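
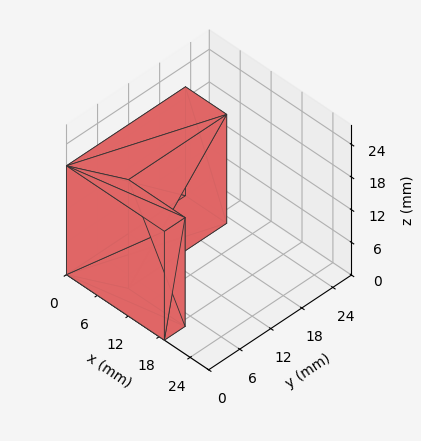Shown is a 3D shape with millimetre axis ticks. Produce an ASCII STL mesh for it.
Reading the render: the shape is an L-shaped prism: outer 19 × 23 mm, arm thicknesses ≈ 4 mm (horizontal) and 8 mm (vertical), extruded 20 mm in z (dimensions read to the nearest mm from the axis ticks). For the STL, each face is triangulated and given an outward normal.

solid part
  facet normal 0.0000 0.0000 -1.0000
    outer loop
      vertex 19.0 4.0 0.0
      vertex 19.0 0.0 0.0
      vertex 0.0 0.0 0.0
    endloop
  endfacet
  facet normal 0.0000 0.0000 -1.0000
    outer loop
      vertex 8.0 4.0 0.0
      vertex 19.0 4.0 0.0
      vertex 0.0 0.0 0.0
    endloop
  endfacet
  facet normal 0.0000 0.0000 -1.0000
    outer loop
      vertex 8.0 23.0 0.0
      vertex 8.0 4.0 0.0
      vertex 0.0 0.0 0.0
    endloop
  endfacet
  facet normal 0.0000 0.0000 -1.0000
    outer loop
      vertex 0.0 23.0 0.0
      vertex 8.0 23.0 0.0
      vertex 0.0 0.0 0.0
    endloop
  endfacet
  facet normal 0.0000 0.0000 1.0000
    outer loop
      vertex 0.0 0.0 20.0
      vertex 19.0 0.0 20.0
      vertex 19.0 4.0 20.0
    endloop
  endfacet
  facet normal 0.0000 0.0000 1.0000
    outer loop
      vertex 0.0 0.0 20.0
      vertex 19.0 4.0 20.0
      vertex 8.0 4.0 20.0
    endloop
  endfacet
  facet normal 0.0000 0.0000 1.0000
    outer loop
      vertex 0.0 0.0 20.0
      vertex 8.0 4.0 20.0
      vertex 8.0 23.0 20.0
    endloop
  endfacet
  facet normal 0.0000 0.0000 1.0000
    outer loop
      vertex 0.0 0.0 20.0
      vertex 8.0 23.0 20.0
      vertex 0.0 23.0 20.0
    endloop
  endfacet
  facet normal 0.0000 -1.0000 0.0000
    outer loop
      vertex 0.0 0.0 0.0
      vertex 19.0 0.0 0.0
      vertex 19.0 0.0 20.0
    endloop
  endfacet
  facet normal 0.0000 -1.0000 0.0000
    outer loop
      vertex 0.0 0.0 0.0
      vertex 19.0 0.0 20.0
      vertex 0.0 0.0 20.0
    endloop
  endfacet
  facet normal 1.0000 0.0000 0.0000
    outer loop
      vertex 19.0 0.0 0.0
      vertex 19.0 4.0 0.0
      vertex 19.0 4.0 20.0
    endloop
  endfacet
  facet normal 1.0000 0.0000 0.0000
    outer loop
      vertex 19.0 0.0 0.0
      vertex 19.0 4.0 20.0
      vertex 19.0 0.0 20.0
    endloop
  endfacet
  facet normal 0.0000 1.0000 0.0000
    outer loop
      vertex 19.0 4.0 0.0
      vertex 8.0 4.0 0.0
      vertex 8.0 4.0 20.0
    endloop
  endfacet
  facet normal 0.0000 1.0000 0.0000
    outer loop
      vertex 19.0 4.0 0.0
      vertex 8.0 4.0 20.0
      vertex 19.0 4.0 20.0
    endloop
  endfacet
  facet normal 1.0000 0.0000 0.0000
    outer loop
      vertex 8.0 4.0 0.0
      vertex 8.0 23.0 0.0
      vertex 8.0 23.0 20.0
    endloop
  endfacet
  facet normal 1.0000 0.0000 0.0000
    outer loop
      vertex 8.0 4.0 0.0
      vertex 8.0 23.0 20.0
      vertex 8.0 4.0 20.0
    endloop
  endfacet
  facet normal 0.0000 1.0000 0.0000
    outer loop
      vertex 8.0 23.0 0.0
      vertex 0.0 23.0 0.0
      vertex 0.0 23.0 20.0
    endloop
  endfacet
  facet normal 0.0000 1.0000 0.0000
    outer loop
      vertex 8.0 23.0 0.0
      vertex 0.0 23.0 20.0
      vertex 8.0 23.0 20.0
    endloop
  endfacet
  facet normal -1.0000 0.0000 0.0000
    outer loop
      vertex 0.0 23.0 0.0
      vertex 0.0 0.0 0.0
      vertex 0.0 0.0 20.0
    endloop
  endfacet
  facet normal -1.0000 0.0000 0.0000
    outer loop
      vertex 0.0 23.0 0.0
      vertex 0.0 0.0 20.0
      vertex 0.0 23.0 20.0
    endloop
  endfacet
endsolid part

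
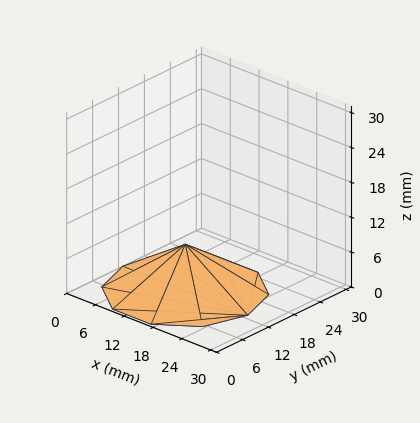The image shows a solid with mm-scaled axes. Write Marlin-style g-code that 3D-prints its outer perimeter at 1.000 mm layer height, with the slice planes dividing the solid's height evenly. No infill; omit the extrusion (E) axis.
Reading the render: the shape is a regular 10-sided pyramid, base circumscribed radius ≈ 13 mm, apex at z ≈ 8 mm (dimensions read to the nearest mm from the axis ticks). For the g-code, the solid's height is divided into equal slices at the stated Δz and each level perimeter traced with G1 moves after a G0 lift.

; perimeter-only toolpath
G21 ; units = mm
G90 ; absolute positioning
G28 ; home
; layer 1
G0 Z1.000
G0 X24.375 Y13.000
G1 X22.202 Y19.686
G1 X16.515 Y23.819
G1 X9.485 Y23.819
G1 X3.798 Y19.686
G1 X1.625 Y13.000
G1 X3.798 Y6.314
G1 X9.485 Y2.181
G1 X16.515 Y2.181
G1 X22.202 Y6.314
G1 X24.375 Y13.000
; layer 2
G0 Z2.000
G0 X22.750 Y13.000
G1 X20.888 Y18.731
G1 X16.013 Y22.273
G1 X9.987 Y22.273
G1 X5.112 Y18.731
G1 X3.250 Y13.000
G1 X5.112 Y7.269
G1 X9.987 Y3.727
G1 X16.013 Y3.727
G1 X20.888 Y7.269
G1 X22.750 Y13.000
; layer 3
G0 Z3.000
G0 X21.125 Y13.000
G1 X19.573 Y17.776
G1 X15.511 Y20.727
G1 X10.489 Y20.727
G1 X6.427 Y17.776
G1 X4.875 Y13.000
G1 X6.427 Y8.224
G1 X10.489 Y5.272
G1 X15.511 Y5.272
G1 X19.573 Y8.224
G1 X21.125 Y13.000
; layer 4
G0 Z4.000
G0 X19.500 Y13.000
G1 X18.258 Y16.820
G1 X15.008 Y19.182
G1 X10.992 Y19.182
G1 X7.742 Y16.820
G1 X6.500 Y13.000
G1 X7.742 Y9.180
G1 X10.992 Y6.818
G1 X15.008 Y6.818
G1 X18.258 Y9.180
G1 X19.500 Y13.000
; layer 5
G0 Z5.000
G0 X17.875 Y13.000
G1 X16.944 Y15.865
G1 X14.506 Y17.636
G1 X11.494 Y17.636
G1 X9.056 Y15.865
G1 X8.125 Y13.000
G1 X9.056 Y10.135
G1 X11.494 Y8.364
G1 X14.506 Y8.364
G1 X16.944 Y10.135
G1 X17.875 Y13.000
; layer 6
G0 Z6.000
G0 X16.250 Y13.000
G1 X15.629 Y14.910
G1 X14.004 Y16.091
G1 X11.996 Y16.091
G1 X10.371 Y14.910
G1 X9.750 Y13.000
G1 X10.371 Y11.090
G1 X11.996 Y9.909
G1 X14.004 Y9.909
G1 X15.629 Y11.090
G1 X16.250 Y13.000
; layer 7
G0 Z7.000
G0 X14.625 Y13.000
G1 X14.315 Y13.955
G1 X13.502 Y14.546
G1 X12.498 Y14.546
G1 X11.685 Y13.955
G1 X11.375 Y13.000
G1 X11.685 Y12.045
G1 X12.498 Y11.454
G1 X13.502 Y11.454
G1 X14.315 Y12.045
G1 X14.625 Y13.000
M2 ; end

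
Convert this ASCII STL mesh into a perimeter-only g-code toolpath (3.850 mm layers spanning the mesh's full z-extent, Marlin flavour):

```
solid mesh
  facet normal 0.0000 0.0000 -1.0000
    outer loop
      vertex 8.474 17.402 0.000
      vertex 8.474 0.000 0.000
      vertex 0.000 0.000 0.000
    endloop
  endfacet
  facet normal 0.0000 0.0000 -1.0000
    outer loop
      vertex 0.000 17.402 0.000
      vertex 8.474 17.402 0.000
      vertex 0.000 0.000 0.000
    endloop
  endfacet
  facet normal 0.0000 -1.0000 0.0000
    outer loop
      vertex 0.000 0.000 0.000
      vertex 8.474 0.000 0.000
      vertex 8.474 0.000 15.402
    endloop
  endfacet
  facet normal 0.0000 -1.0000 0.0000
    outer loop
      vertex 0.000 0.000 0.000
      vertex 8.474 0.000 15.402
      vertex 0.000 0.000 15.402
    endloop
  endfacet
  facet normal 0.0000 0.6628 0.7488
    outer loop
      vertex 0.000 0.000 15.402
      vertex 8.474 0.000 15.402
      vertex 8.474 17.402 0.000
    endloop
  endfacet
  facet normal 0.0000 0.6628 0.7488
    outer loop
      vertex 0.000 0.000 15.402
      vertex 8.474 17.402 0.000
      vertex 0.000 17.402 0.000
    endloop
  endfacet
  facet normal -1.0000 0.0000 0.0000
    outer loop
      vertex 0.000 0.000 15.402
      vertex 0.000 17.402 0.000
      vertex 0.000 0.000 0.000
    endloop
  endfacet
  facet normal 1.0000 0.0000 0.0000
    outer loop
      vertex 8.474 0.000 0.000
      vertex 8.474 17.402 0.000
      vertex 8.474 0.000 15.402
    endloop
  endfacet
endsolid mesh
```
; perimeter-only toolpath
G21 ; units = mm
G90 ; absolute positioning
G28 ; home
; layer 1
G0 Z3.850
G0 X0.000 Y0.000
G1 X8.474 Y0.000
G1 X8.474 Y13.052
G1 X0.000 Y13.052
G1 X0.000 Y0.000
; layer 2
G0 Z7.701
G0 X0.000 Y0.000
G1 X8.474 Y0.000
G1 X8.474 Y8.701
G1 X0.000 Y8.701
G1 X0.000 Y0.000
; layer 3
G0 Z11.551
G0 X0.000 Y0.000
G1 X8.474 Y0.000
G1 X8.474 Y4.351
G1 X0.000 Y4.351
G1 X0.000 Y0.000
M2 ; end

The solid is a wedge (ramp): 8.47 × 17.4 mm base, rising to 15.4 mm along the y=0 edge and sloping linearly to z=0 at y=17.4. Slicing at Δz = 3.850 mm — 4 equal slices spanning the solid's height, so layer i sits at z = i·h/4 — gives 3 non-empty perimeters. Each is a 4-segment closed polygon; G0 lifts to the layer z and rapids to the start vertex, then G1 traces the edges. The cross-section shrinks linearly with z (the slice at the apex is degenerate and omitted).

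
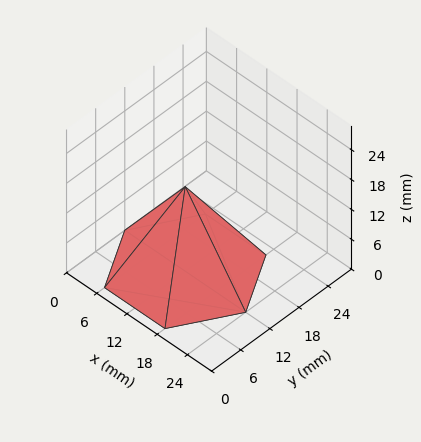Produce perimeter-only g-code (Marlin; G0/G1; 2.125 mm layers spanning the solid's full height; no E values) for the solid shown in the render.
Reading the render: the shape is a regular 6-sided pyramid, base circumscribed radius ≈ 12 mm, apex at z ≈ 17 mm (dimensions read to the nearest mm from the axis ticks). For the g-code, the solid's height is divided into equal slices at the stated Δz and each level perimeter traced with G1 moves after a G0 lift.

; perimeter-only toolpath
G21 ; units = mm
G90 ; absolute positioning
G28 ; home
; layer 1
G0 Z2.125
G0 X22.500 Y12.000
G1 X17.250 Y21.093
G1 X6.750 Y21.093
G1 X1.500 Y12.000
G1 X6.750 Y2.907
G1 X17.250 Y2.907
G1 X22.500 Y12.000
; layer 2
G0 Z4.250
G0 X21.000 Y12.000
G1 X16.500 Y19.794
G1 X7.500 Y19.794
G1 X3.000 Y12.000
G1 X7.500 Y4.206
G1 X16.500 Y4.206
G1 X21.000 Y12.000
; layer 3
G0 Z6.375
G0 X19.500 Y12.000
G1 X15.750 Y18.495
G1 X8.250 Y18.495
G1 X4.500 Y12.000
G1 X8.250 Y5.505
G1 X15.750 Y5.505
G1 X19.500 Y12.000
; layer 4
G0 Z8.500
G0 X18.000 Y12.000
G1 X15.000 Y17.196
G1 X9.000 Y17.196
G1 X6.000 Y12.000
G1 X9.000 Y6.804
G1 X15.000 Y6.804
G1 X18.000 Y12.000
; layer 5
G0 Z10.625
G0 X16.500 Y12.000
G1 X14.250 Y15.897
G1 X9.750 Y15.897
G1 X7.500 Y12.000
G1 X9.750 Y8.103
G1 X14.250 Y8.103
G1 X16.500 Y12.000
; layer 6
G0 Z12.750
G0 X15.000 Y12.000
G1 X13.500 Y14.598
G1 X10.500 Y14.598
G1 X9.000 Y12.000
G1 X10.500 Y9.402
G1 X13.500 Y9.402
G1 X15.000 Y12.000
; layer 7
G0 Z14.875
G0 X13.500 Y12.000
G1 X12.750 Y13.299
G1 X11.250 Y13.299
G1 X10.500 Y12.000
G1 X11.250 Y10.701
G1 X12.750 Y10.701
G1 X13.500 Y12.000
M2 ; end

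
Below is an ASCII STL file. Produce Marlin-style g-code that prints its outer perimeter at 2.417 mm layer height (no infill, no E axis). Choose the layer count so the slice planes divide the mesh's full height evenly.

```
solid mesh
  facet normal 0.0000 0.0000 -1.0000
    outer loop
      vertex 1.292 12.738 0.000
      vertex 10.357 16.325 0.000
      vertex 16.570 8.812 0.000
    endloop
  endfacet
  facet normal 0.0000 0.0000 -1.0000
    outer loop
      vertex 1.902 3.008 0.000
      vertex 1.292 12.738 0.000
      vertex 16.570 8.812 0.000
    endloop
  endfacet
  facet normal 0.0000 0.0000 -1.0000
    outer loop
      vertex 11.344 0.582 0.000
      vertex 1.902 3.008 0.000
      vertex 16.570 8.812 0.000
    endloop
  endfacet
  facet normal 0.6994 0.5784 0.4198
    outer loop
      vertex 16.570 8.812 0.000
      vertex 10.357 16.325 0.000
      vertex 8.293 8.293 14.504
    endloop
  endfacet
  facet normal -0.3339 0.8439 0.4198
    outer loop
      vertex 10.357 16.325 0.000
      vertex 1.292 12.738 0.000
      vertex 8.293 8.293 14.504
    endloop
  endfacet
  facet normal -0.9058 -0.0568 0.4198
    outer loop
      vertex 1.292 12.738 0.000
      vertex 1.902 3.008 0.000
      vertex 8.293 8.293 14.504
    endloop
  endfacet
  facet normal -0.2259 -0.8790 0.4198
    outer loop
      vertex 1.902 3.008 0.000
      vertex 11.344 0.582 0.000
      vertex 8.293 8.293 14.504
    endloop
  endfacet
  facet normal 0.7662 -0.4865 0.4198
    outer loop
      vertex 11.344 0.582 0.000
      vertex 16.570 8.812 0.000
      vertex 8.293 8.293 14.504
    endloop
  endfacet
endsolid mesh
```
; perimeter-only toolpath
G21 ; units = mm
G90 ; absolute positioning
G28 ; home
; layer 1
G0 Z2.417
G0 X15.191 Y8.725
G1 X10.013 Y14.986
G1 X2.459 Y11.997
G1 X2.967 Y3.889
G1 X10.835 Y1.867
G1 X15.191 Y8.725
; layer 2
G0 Z4.835
G0 X13.811 Y8.639
G1 X9.669 Y13.648
G1 X3.626 Y11.256
G1 X4.032 Y4.770
G1 X10.327 Y3.152
G1 X13.811 Y8.639
; layer 3
G0 Z7.252
G0 X12.431 Y8.552
G1 X9.325 Y12.309
G1 X4.792 Y10.515
G1 X5.097 Y5.650
G1 X9.819 Y4.438
G1 X12.431 Y8.552
; layer 4
G0 Z9.669
G0 X11.052 Y8.466
G1 X8.981 Y10.970
G1 X5.959 Y9.775
G1 X6.163 Y6.531
G1 X9.310 Y5.723
G1 X11.052 Y8.466
; layer 5
G0 Z12.087
G0 X9.672 Y8.379
G1 X8.637 Y9.632
G1 X7.126 Y9.034
G1 X7.228 Y7.412
G1 X8.801 Y7.008
G1 X9.672 Y8.379
M2 ; end

The solid is a regular 5-sided pyramid, base circumscribed radius ≈ 8.29 mm, apex at z ≈ 14.5 mm. Slicing at Δz = 2.417 mm — 6 equal slices spanning the solid's height, so layer i sits at z = i·h/6 — gives 5 non-empty perimeters. Each is a 5-segment closed polygon; G0 lifts to the layer z and rapids to the start vertex, then G1 traces the edges. The cross-section shrinks linearly with z (the slice at the apex is degenerate and omitted).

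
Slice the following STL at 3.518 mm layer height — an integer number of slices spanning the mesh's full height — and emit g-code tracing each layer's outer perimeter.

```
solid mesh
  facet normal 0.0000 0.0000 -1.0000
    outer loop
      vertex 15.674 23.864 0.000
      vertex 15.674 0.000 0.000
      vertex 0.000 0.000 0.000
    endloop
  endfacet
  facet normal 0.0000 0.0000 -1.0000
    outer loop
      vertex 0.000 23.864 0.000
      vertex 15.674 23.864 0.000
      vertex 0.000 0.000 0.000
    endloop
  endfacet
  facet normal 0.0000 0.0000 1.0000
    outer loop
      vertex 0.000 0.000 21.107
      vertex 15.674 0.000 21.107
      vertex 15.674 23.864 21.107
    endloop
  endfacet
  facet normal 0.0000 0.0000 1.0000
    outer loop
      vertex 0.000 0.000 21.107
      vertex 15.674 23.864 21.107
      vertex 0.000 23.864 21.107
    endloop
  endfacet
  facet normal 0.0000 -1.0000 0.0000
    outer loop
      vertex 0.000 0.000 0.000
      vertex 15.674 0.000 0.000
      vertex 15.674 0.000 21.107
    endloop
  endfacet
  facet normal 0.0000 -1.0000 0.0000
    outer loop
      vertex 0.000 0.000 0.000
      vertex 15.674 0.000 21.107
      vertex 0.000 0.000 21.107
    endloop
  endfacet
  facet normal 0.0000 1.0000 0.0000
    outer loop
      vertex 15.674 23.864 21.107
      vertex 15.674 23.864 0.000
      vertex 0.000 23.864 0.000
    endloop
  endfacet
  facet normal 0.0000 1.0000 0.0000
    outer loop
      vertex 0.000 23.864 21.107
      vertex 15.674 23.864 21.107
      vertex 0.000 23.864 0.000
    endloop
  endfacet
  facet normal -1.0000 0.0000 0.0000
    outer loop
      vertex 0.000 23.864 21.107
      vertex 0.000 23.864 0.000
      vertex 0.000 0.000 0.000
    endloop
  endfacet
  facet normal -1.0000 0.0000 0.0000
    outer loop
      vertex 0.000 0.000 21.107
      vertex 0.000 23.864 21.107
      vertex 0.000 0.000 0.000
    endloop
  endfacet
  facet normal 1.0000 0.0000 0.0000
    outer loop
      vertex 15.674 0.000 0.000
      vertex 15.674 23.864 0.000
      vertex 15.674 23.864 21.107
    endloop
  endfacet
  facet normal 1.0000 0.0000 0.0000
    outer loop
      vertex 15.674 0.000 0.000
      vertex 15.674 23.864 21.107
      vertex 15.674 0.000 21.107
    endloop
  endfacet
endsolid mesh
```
; perimeter-only toolpath
G21 ; units = mm
G90 ; absolute positioning
G28 ; home
; layer 1
G0 Z3.518
G0 X0.000 Y0.000
G1 X15.674 Y0.000
G1 X15.674 Y23.864
G1 X0.000 Y23.864
G1 X0.000 Y0.000
; layer 2
G0 Z7.036
G0 X0.000 Y0.000
G1 X15.674 Y0.000
G1 X15.674 Y23.864
G1 X0.000 Y23.864
G1 X0.000 Y0.000
; layer 3
G0 Z10.553
G0 X0.000 Y0.000
G1 X15.674 Y0.000
G1 X15.674 Y23.864
G1 X0.000 Y23.864
G1 X0.000 Y0.000
; layer 4
G0 Z14.071
G0 X0.000 Y0.000
G1 X15.674 Y0.000
G1 X15.674 Y23.864
G1 X0.000 Y23.864
G1 X0.000 Y0.000
; layer 5
G0 Z17.589
G0 X0.000 Y0.000
G1 X15.674 Y0.000
G1 X15.674 Y23.864
G1 X0.000 Y23.864
G1 X0.000 Y0.000
; layer 6
G0 Z21.107
G0 X0.000 Y0.000
G1 X15.674 Y0.000
G1 X15.674 Y23.864
G1 X0.000 Y23.864
G1 X0.000 Y0.000
M2 ; end

The solid is a rectangular box, roughly 15.7 × 23.9 mm footprint and 21.1 mm tall. Slicing at Δz = 3.518 mm — 6 equal slices spanning the solid's height, so layer i sits at z = i·h/6 — gives 6 non-empty perimeters. Each is a 4-segment closed polygon; G0 lifts to the layer z and rapids to the start vertex, then G1 traces the edges.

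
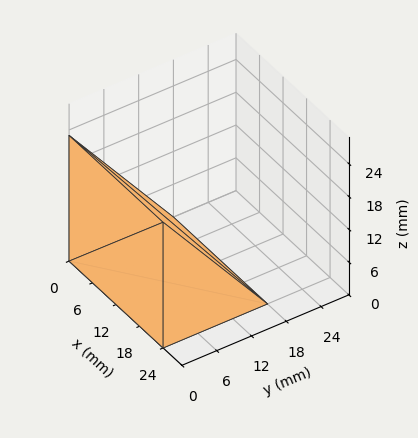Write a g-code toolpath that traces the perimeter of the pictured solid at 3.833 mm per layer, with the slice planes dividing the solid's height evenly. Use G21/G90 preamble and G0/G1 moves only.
Reading the render: the shape is a wedge (ramp): 24 × 18 mm base, rising to 23 mm along the y=0 edge and sloping linearly to z=0 at y=18 (dimensions read to the nearest mm from the axis ticks). For the g-code, the solid's height is divided into equal slices at the stated Δz and each level perimeter traced with G1 moves after a G0 lift.

; perimeter-only toolpath
G21 ; units = mm
G90 ; absolute positioning
G28 ; home
; layer 1
G0 Z3.833
G0 X0.000 Y0.000
G1 X24.000 Y0.000
G1 X24.000 Y15.000
G1 X0.000 Y15.000
G1 X0.000 Y0.000
; layer 2
G0 Z7.667
G0 X0.000 Y0.000
G1 X24.000 Y0.000
G1 X24.000 Y12.000
G1 X0.000 Y12.000
G1 X0.000 Y0.000
; layer 3
G0 Z11.500
G0 X0.000 Y0.000
G1 X24.000 Y0.000
G1 X24.000 Y9.000
G1 X0.000 Y9.000
G1 X0.000 Y0.000
; layer 4
G0 Z15.333
G0 X0.000 Y0.000
G1 X24.000 Y0.000
G1 X24.000 Y6.000
G1 X0.000 Y6.000
G1 X0.000 Y0.000
; layer 5
G0 Z19.167
G0 X0.000 Y0.000
G1 X24.000 Y0.000
G1 X24.000 Y3.000
G1 X0.000 Y3.000
G1 X0.000 Y0.000
M2 ; end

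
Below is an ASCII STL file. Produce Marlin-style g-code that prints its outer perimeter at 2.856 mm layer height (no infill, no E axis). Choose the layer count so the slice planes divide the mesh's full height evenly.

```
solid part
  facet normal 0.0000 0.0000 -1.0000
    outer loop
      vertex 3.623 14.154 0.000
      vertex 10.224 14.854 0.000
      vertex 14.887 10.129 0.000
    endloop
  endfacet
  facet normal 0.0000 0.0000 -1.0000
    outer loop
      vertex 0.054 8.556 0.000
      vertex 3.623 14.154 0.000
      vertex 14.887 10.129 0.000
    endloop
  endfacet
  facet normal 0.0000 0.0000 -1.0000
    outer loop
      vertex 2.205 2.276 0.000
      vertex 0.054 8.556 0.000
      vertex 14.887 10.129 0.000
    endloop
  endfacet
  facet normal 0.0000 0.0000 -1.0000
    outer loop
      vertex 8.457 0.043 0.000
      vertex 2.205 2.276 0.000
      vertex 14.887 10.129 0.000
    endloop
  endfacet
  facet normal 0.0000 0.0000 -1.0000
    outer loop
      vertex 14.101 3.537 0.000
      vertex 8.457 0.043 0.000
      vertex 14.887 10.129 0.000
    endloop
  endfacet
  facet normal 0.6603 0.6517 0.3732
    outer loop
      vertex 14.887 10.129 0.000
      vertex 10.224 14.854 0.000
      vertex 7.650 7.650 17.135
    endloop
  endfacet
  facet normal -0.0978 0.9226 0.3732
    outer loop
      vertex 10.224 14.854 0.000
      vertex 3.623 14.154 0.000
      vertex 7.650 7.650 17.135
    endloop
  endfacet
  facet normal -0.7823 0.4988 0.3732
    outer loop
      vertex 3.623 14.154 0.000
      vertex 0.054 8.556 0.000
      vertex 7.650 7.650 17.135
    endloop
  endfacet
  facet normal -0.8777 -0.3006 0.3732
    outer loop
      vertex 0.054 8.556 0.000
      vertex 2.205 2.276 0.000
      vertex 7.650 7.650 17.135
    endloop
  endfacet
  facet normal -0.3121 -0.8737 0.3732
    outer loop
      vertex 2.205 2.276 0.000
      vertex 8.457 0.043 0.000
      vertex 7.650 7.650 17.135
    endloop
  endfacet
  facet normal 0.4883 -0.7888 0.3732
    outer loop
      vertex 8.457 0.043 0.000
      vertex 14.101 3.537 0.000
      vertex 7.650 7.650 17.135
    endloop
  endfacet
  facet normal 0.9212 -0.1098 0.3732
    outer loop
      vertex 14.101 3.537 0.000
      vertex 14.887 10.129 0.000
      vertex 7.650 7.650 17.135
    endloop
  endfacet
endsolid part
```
; perimeter-only toolpath
G21 ; units = mm
G90 ; absolute positioning
G28 ; home
; layer 1
G0 Z2.856
G0 X13.681 Y9.716
G1 X9.795 Y13.653
G1 X4.294 Y13.070
G1 X1.320 Y8.405
G1 X3.112 Y3.172
G1 X8.323 Y1.311
G1 X13.026 Y4.223
G1 X13.681 Y9.716
; layer 2
G0 Z5.712
G0 X12.475 Y9.303
G1 X9.366 Y12.453
G1 X4.965 Y11.986
G1 X2.586 Y8.254
G1 X4.020 Y4.067
G1 X8.188 Y2.579
G1 X11.951 Y4.908
G1 X12.475 Y9.303
; layer 3
G0 Z8.568
G0 X11.268 Y8.889
G1 X8.937 Y11.252
G1 X5.636 Y10.902
G1 X3.852 Y8.103
G1 X4.928 Y4.963
G1 X8.053 Y3.847
G1 X10.876 Y5.594
G1 X11.268 Y8.889
; layer 4
G0 Z11.423
G0 X10.062 Y8.476
G1 X8.508 Y10.051
G1 X6.308 Y9.818
G1 X5.118 Y7.952
G1 X5.835 Y5.859
G1 X7.919 Y5.114
G1 X9.800 Y6.279
G1 X10.062 Y8.476
; layer 5
G0 Z14.279
G0 X8.856 Y8.063
G1 X8.079 Y8.851
G1 X6.979 Y8.734
G1 X6.384 Y7.801
G1 X6.742 Y6.754
G1 X7.785 Y6.382
G1 X8.725 Y6.965
G1 X8.856 Y8.063
M2 ; end

The solid is a regular 7-sided pyramid, base circumscribed radius ≈ 7.65 mm, apex at z ≈ 17.1 mm. Slicing at Δz = 2.856 mm — 6 equal slices spanning the solid's height, so layer i sits at z = i·h/6 — gives 5 non-empty perimeters. Each is a 7-segment closed polygon; G0 lifts to the layer z and rapids to the start vertex, then G1 traces the edges. The cross-section shrinks linearly with z (the slice at the apex is degenerate and omitted).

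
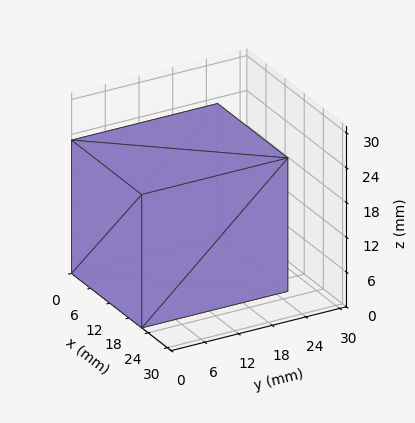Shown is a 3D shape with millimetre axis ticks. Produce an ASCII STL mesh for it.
Reading the render: the shape is a rectangular box, roughly 22 × 26 mm footprint and 23 mm tall (dimensions read to the nearest mm from the axis ticks). For the STL, each face is triangulated and given an outward normal.

solid part
  facet normal 0.0000 0.0000 -1.0000
    outer loop
      vertex 22.00 26.00 0.00
      vertex 22.00 0.00 0.00
      vertex 0.00 0.00 0.00
    endloop
  endfacet
  facet normal 0.0000 0.0000 -1.0000
    outer loop
      vertex 0.00 26.00 0.00
      vertex 22.00 26.00 0.00
      vertex 0.00 0.00 0.00
    endloop
  endfacet
  facet normal 0.0000 0.0000 1.0000
    outer loop
      vertex 0.00 0.00 23.00
      vertex 22.00 0.00 23.00
      vertex 22.00 26.00 23.00
    endloop
  endfacet
  facet normal 0.0000 0.0000 1.0000
    outer loop
      vertex 0.00 0.00 23.00
      vertex 22.00 26.00 23.00
      vertex 0.00 26.00 23.00
    endloop
  endfacet
  facet normal 0.0000 -1.0000 0.0000
    outer loop
      vertex 0.00 0.00 0.00
      vertex 22.00 0.00 0.00
      vertex 22.00 0.00 23.00
    endloop
  endfacet
  facet normal 0.0000 -1.0000 0.0000
    outer loop
      vertex 0.00 0.00 0.00
      vertex 22.00 0.00 23.00
      vertex 0.00 0.00 23.00
    endloop
  endfacet
  facet normal 0.0000 1.0000 0.0000
    outer loop
      vertex 22.00 26.00 23.00
      vertex 22.00 26.00 0.00
      vertex 0.00 26.00 0.00
    endloop
  endfacet
  facet normal 0.0000 1.0000 0.0000
    outer loop
      vertex 0.00 26.00 23.00
      vertex 22.00 26.00 23.00
      vertex 0.00 26.00 0.00
    endloop
  endfacet
  facet normal -1.0000 0.0000 0.0000
    outer loop
      vertex 0.00 26.00 23.00
      vertex 0.00 26.00 0.00
      vertex 0.00 0.00 0.00
    endloop
  endfacet
  facet normal -1.0000 0.0000 0.0000
    outer loop
      vertex 0.00 0.00 23.00
      vertex 0.00 26.00 23.00
      vertex 0.00 0.00 0.00
    endloop
  endfacet
  facet normal 1.0000 0.0000 0.0000
    outer loop
      vertex 22.00 0.00 0.00
      vertex 22.00 26.00 0.00
      vertex 22.00 26.00 23.00
    endloop
  endfacet
  facet normal 1.0000 0.0000 0.0000
    outer loop
      vertex 22.00 0.00 0.00
      vertex 22.00 26.00 23.00
      vertex 22.00 0.00 23.00
    endloop
  endfacet
endsolid part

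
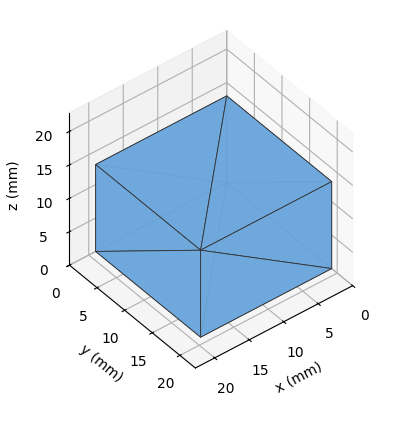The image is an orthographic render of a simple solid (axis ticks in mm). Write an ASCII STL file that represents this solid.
Reading the render: the shape is a rectangular box, roughly 19 × 19 mm footprint and 13 mm tall (dimensions read to the nearest mm from the axis ticks). For the STL, each face is triangulated and given an outward normal.

solid part
  facet normal 0.0000 0.0000 -1.0000
    outer loop
      vertex 19.00 19.00 0.00
      vertex 19.00 0.00 0.00
      vertex 0.00 0.00 0.00
    endloop
  endfacet
  facet normal 0.0000 0.0000 -1.0000
    outer loop
      vertex 0.00 19.00 0.00
      vertex 19.00 19.00 0.00
      vertex 0.00 0.00 0.00
    endloop
  endfacet
  facet normal 0.0000 0.0000 1.0000
    outer loop
      vertex 0.00 0.00 13.00
      vertex 19.00 0.00 13.00
      vertex 19.00 19.00 13.00
    endloop
  endfacet
  facet normal 0.0000 0.0000 1.0000
    outer loop
      vertex 0.00 0.00 13.00
      vertex 19.00 19.00 13.00
      vertex 0.00 19.00 13.00
    endloop
  endfacet
  facet normal 0.0000 -1.0000 0.0000
    outer loop
      vertex 0.00 0.00 0.00
      vertex 19.00 0.00 0.00
      vertex 19.00 0.00 13.00
    endloop
  endfacet
  facet normal 0.0000 -1.0000 0.0000
    outer loop
      vertex 0.00 0.00 0.00
      vertex 19.00 0.00 13.00
      vertex 0.00 0.00 13.00
    endloop
  endfacet
  facet normal 0.0000 1.0000 0.0000
    outer loop
      vertex 19.00 19.00 13.00
      vertex 19.00 19.00 0.00
      vertex 0.00 19.00 0.00
    endloop
  endfacet
  facet normal 0.0000 1.0000 0.0000
    outer loop
      vertex 0.00 19.00 13.00
      vertex 19.00 19.00 13.00
      vertex 0.00 19.00 0.00
    endloop
  endfacet
  facet normal -1.0000 0.0000 0.0000
    outer loop
      vertex 0.00 19.00 13.00
      vertex 0.00 19.00 0.00
      vertex 0.00 0.00 0.00
    endloop
  endfacet
  facet normal -1.0000 0.0000 0.0000
    outer loop
      vertex 0.00 0.00 13.00
      vertex 0.00 19.00 13.00
      vertex 0.00 0.00 0.00
    endloop
  endfacet
  facet normal 1.0000 0.0000 0.0000
    outer loop
      vertex 19.00 0.00 0.00
      vertex 19.00 19.00 0.00
      vertex 19.00 19.00 13.00
    endloop
  endfacet
  facet normal 1.0000 0.0000 0.0000
    outer loop
      vertex 19.00 0.00 0.00
      vertex 19.00 19.00 13.00
      vertex 19.00 0.00 13.00
    endloop
  endfacet
endsolid part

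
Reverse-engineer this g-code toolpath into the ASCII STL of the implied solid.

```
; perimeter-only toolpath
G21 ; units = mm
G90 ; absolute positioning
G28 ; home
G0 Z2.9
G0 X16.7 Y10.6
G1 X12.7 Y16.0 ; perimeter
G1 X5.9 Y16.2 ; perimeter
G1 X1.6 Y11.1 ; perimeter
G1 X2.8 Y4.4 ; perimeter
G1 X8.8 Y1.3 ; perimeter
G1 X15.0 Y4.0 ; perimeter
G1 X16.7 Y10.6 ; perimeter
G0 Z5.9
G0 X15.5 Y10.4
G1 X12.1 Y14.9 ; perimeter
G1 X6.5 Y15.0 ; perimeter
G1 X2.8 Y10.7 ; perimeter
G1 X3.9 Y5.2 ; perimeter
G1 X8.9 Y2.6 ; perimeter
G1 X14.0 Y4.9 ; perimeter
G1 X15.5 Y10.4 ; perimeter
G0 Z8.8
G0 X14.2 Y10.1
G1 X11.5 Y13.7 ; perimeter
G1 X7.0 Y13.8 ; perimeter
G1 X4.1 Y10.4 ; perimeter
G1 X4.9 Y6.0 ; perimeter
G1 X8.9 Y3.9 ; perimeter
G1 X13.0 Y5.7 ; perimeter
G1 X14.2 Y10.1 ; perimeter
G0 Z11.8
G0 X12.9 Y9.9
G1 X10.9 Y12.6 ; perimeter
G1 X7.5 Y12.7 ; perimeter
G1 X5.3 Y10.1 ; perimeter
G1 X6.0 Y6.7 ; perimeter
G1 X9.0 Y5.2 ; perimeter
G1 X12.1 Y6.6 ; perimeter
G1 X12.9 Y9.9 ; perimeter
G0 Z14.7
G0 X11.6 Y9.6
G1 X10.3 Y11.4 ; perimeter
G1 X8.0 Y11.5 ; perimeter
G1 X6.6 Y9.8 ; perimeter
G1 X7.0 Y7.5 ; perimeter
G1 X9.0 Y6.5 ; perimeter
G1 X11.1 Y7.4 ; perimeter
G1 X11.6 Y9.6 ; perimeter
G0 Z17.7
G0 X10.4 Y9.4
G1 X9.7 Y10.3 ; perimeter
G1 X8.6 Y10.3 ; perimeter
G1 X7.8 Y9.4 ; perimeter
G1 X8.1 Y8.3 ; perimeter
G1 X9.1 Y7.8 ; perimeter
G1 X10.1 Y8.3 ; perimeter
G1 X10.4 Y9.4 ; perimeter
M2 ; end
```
solid part
  facet normal 0.0000 0.0000 -1.0000
    outer loop
      vertex 5.4 17.4 0.0
      vertex 13.3 17.2 0.0
      vertex 18.0 10.9 0.0
    endloop
  endfacet
  facet normal 0.0000 0.0000 -1.0000
    outer loop
      vertex 0.3 11.4 0.0
      vertex 5.4 17.4 0.0
      vertex 18.0 10.9 0.0
    endloop
  endfacet
  facet normal 0.0000 0.0000 -1.0000
    outer loop
      vertex 1.8 3.6 0.0
      vertex 0.3 11.4 0.0
      vertex 18.0 10.9 0.0
    endloop
  endfacet
  facet normal 0.0000 0.0000 -1.0000
    outer loop
      vertex 8.8 0.0 0.0
      vertex 1.8 3.6 0.0
      vertex 18.0 10.9 0.0
    endloop
  endfacet
  facet normal 0.0000 0.0000 -1.0000
    outer loop
      vertex 16.0 3.2 0.0
      vertex 8.8 0.0 0.0
      vertex 18.0 10.9 0.0
    endloop
  endfacet
  facet normal 0.7446 0.5555 0.3702
    outer loop
      vertex 18.0 10.9 0.0
      vertex 13.3 17.2 0.0
      vertex 9.1 9.1 20.6
    endloop
  endfacet
  facet normal 0.0235 0.9287 0.3700
    outer loop
      vertex 13.3 17.2 0.0
      vertex 5.4 17.4 0.0
      vertex 9.1 9.1 20.6
    endloop
  endfacet
  facet normal -0.7080 0.6018 0.3696
    outer loop
      vertex 5.4 17.4 0.0
      vertex 0.3 11.4 0.0
      vertex 9.1 9.1 20.6
    endloop
  endfacet
  facet normal -0.9123 -0.1754 0.3701
    outer loop
      vertex 0.3 11.4 0.0
      vertex 1.8 3.6 0.0
      vertex 9.1 9.1 20.6
    endloop
  endfacet
  facet normal -0.4247 -0.8258 0.3710
    outer loop
      vertex 1.8 3.6 0.0
      vertex 8.8 0.0 0.0
      vertex 9.1 9.1 20.6
    endloop
  endfacet
  facet normal 0.3774 -0.8491 0.3696
    outer loop
      vertex 8.8 0.0 0.0
      vertex 16.0 3.2 0.0
      vertex 9.1 9.1 20.6
    endloop
  endfacet
  facet normal 0.8998 -0.2337 0.3683
    outer loop
      vertex 16.0 3.2 0.0
      vertex 18.0 10.9 0.0
      vertex 9.1 9.1 20.6
    endloop
  endfacet
endsolid part

The G0 Z moves step by Δz≈2.9 mm. The G1 loops shrink linearly with z, so the solid tapers from its base footprint up to z≈20.6. Closing with a flat bottom cap and the tapered top and triangulating gives 12 facets — a regular 7-sided pyramid, base circumscribed radius ≈ 9.1 mm, apex at z ≈ 20.6 mm.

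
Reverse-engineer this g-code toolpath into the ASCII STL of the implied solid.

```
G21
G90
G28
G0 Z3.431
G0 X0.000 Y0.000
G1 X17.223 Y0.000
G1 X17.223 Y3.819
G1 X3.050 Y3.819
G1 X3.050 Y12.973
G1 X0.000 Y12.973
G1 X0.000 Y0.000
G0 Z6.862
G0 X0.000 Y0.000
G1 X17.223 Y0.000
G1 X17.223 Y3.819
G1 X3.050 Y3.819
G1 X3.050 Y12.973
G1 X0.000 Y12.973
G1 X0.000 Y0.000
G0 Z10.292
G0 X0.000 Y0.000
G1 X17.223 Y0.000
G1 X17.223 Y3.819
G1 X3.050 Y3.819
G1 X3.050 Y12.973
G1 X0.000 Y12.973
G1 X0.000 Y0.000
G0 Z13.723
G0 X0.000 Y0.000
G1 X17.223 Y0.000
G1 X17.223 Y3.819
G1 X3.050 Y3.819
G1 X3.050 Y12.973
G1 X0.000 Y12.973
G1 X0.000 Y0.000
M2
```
solid part
  facet normal 0.0000 0.0000 -1.0000
    outer loop
      vertex 17.223 3.819 0.000
      vertex 17.223 0.000 0.000
      vertex 0.000 0.000 0.000
    endloop
  endfacet
  facet normal 0.0000 0.0000 -1.0000
    outer loop
      vertex 3.050 3.819 0.000
      vertex 17.223 3.819 0.000
      vertex 0.000 0.000 0.000
    endloop
  endfacet
  facet normal 0.0000 0.0000 -1.0000
    outer loop
      vertex 3.050 12.973 0.000
      vertex 3.050 3.819 0.000
      vertex 0.000 0.000 0.000
    endloop
  endfacet
  facet normal 0.0000 0.0000 -1.0000
    outer loop
      vertex 0.000 12.973 0.000
      vertex 3.050 12.973 0.000
      vertex 0.000 0.000 0.000
    endloop
  endfacet
  facet normal 0.0000 0.0000 1.0000
    outer loop
      vertex 0.000 0.000 13.723
      vertex 17.223 0.000 13.723
      vertex 17.223 3.819 13.723
    endloop
  endfacet
  facet normal 0.0000 0.0000 1.0000
    outer loop
      vertex 0.000 0.000 13.723
      vertex 17.223 3.819 13.723
      vertex 3.050 3.819 13.723
    endloop
  endfacet
  facet normal 0.0000 0.0000 1.0000
    outer loop
      vertex 0.000 0.000 13.723
      vertex 3.050 3.819 13.723
      vertex 3.050 12.973 13.723
    endloop
  endfacet
  facet normal 0.0000 0.0000 1.0000
    outer loop
      vertex 0.000 0.000 13.723
      vertex 3.050 12.973 13.723
      vertex 0.000 12.973 13.723
    endloop
  endfacet
  facet normal 0.0000 -1.0000 0.0000
    outer loop
      vertex 0.000 0.000 0.000
      vertex 17.223 0.000 0.000
      vertex 17.223 0.000 13.723
    endloop
  endfacet
  facet normal 0.0000 -1.0000 0.0000
    outer loop
      vertex 0.000 0.000 0.000
      vertex 17.223 0.000 13.723
      vertex 0.000 0.000 13.723
    endloop
  endfacet
  facet normal 1.0000 0.0000 0.0000
    outer loop
      vertex 17.223 0.000 0.000
      vertex 17.223 3.819 0.000
      vertex 17.223 3.819 13.723
    endloop
  endfacet
  facet normal 1.0000 0.0000 0.0000
    outer loop
      vertex 17.223 0.000 0.000
      vertex 17.223 3.819 13.723
      vertex 17.223 0.000 13.723
    endloop
  endfacet
  facet normal 0.0000 1.0000 0.0000
    outer loop
      vertex 17.223 3.819 0.000
      vertex 3.050 3.819 0.000
      vertex 3.050 3.819 13.723
    endloop
  endfacet
  facet normal 0.0000 1.0000 0.0000
    outer loop
      vertex 17.223 3.819 0.000
      vertex 3.050 3.819 13.723
      vertex 17.223 3.819 13.723
    endloop
  endfacet
  facet normal 1.0000 0.0000 0.0000
    outer loop
      vertex 3.050 3.819 0.000
      vertex 3.050 12.973 0.000
      vertex 3.050 12.973 13.723
    endloop
  endfacet
  facet normal 1.0000 0.0000 0.0000
    outer loop
      vertex 3.050 3.819 0.000
      vertex 3.050 12.973 13.723
      vertex 3.050 3.819 13.723
    endloop
  endfacet
  facet normal 0.0000 1.0000 0.0000
    outer loop
      vertex 3.050 12.973 0.000
      vertex 0.000 12.973 0.000
      vertex 0.000 12.973 13.723
    endloop
  endfacet
  facet normal 0.0000 1.0000 0.0000
    outer loop
      vertex 3.050 12.973 0.000
      vertex 0.000 12.973 13.723
      vertex 3.050 12.973 13.723
    endloop
  endfacet
  facet normal -1.0000 0.0000 0.0000
    outer loop
      vertex 0.000 12.973 0.000
      vertex 0.000 0.000 0.000
      vertex 0.000 0.000 13.723
    endloop
  endfacet
  facet normal -1.0000 0.0000 0.0000
    outer loop
      vertex 0.000 12.973 0.000
      vertex 0.000 0.000 13.723
      vertex 0.000 12.973 13.723
    endloop
  endfacet
endsolid part

The G0 Z moves step by Δz≈3.431 mm. Every layer's G1 loop is the same polygon, so the solid is a straight extrusion of it from z=0 to z≈13.7. Closing with flat bottom and top caps and triangulating gives 20 facets — an L-shaped prism: outer 17.2 × 13 mm, arm thicknesses ≈ 3.82 mm (horizontal) and 3.05 mm (vertical), extruded 13.7 mm in z.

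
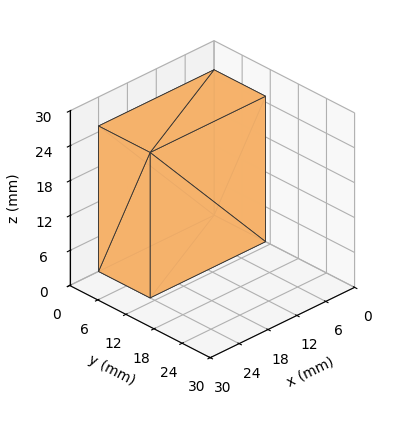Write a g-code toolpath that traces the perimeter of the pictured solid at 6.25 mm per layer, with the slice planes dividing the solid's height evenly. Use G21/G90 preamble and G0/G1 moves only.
Reading the render: the shape is a rectangular box, roughly 24 × 11 mm footprint and 25 mm tall (dimensions read to the nearest mm from the axis ticks). For the g-code, the solid's height is divided into equal slices at the stated Δz and each level perimeter traced with G1 moves after a G0 lift.

; perimeter-only toolpath
G21 ; units = mm
G90 ; absolute positioning
G28 ; home
; layer 1
G0 Z6.25
G0 X0.00 Y0.00
G1 X24.00 Y0.00
G1 X24.00 Y11.00
G1 X0.00 Y11.00
G1 X0.00 Y0.00
; layer 2
G0 Z12.50
G0 X0.00 Y0.00
G1 X24.00 Y0.00
G1 X24.00 Y11.00
G1 X0.00 Y11.00
G1 X0.00 Y0.00
; layer 3
G0 Z18.75
G0 X0.00 Y0.00
G1 X24.00 Y0.00
G1 X24.00 Y11.00
G1 X0.00 Y11.00
G1 X0.00 Y0.00
; layer 4
G0 Z25.00
G0 X0.00 Y0.00
G1 X24.00 Y0.00
G1 X24.00 Y11.00
G1 X0.00 Y11.00
G1 X0.00 Y0.00
M2 ; end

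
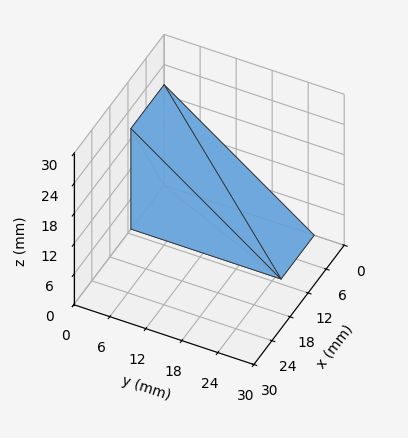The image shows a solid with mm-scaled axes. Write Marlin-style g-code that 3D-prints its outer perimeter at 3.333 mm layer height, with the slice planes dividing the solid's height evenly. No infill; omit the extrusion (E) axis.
Reading the render: the shape is a wedge (ramp): 11 × 25 mm base, rising to 20 mm along the y=0 edge and sloping linearly to z=0 at y=25 (dimensions read to the nearest mm from the axis ticks). For the g-code, the solid's height is divided into equal slices at the stated Δz and each level perimeter traced with G1 moves after a G0 lift.

; perimeter-only toolpath
G21 ; units = mm
G90 ; absolute positioning
G28 ; home
; layer 1
G0 Z3.333
G0 X0.000 Y0.000
G1 X11.000 Y0.000
G1 X11.000 Y20.833
G1 X0.000 Y20.833
G1 X0.000 Y0.000
; layer 2
G0 Z6.667
G0 X0.000 Y0.000
G1 X11.000 Y0.000
G1 X11.000 Y16.667
G1 X0.000 Y16.667
G1 X0.000 Y0.000
; layer 3
G0 Z10.000
G0 X0.000 Y0.000
G1 X11.000 Y0.000
G1 X11.000 Y12.500
G1 X0.000 Y12.500
G1 X0.000 Y0.000
; layer 4
G0 Z13.333
G0 X0.000 Y0.000
G1 X11.000 Y0.000
G1 X11.000 Y8.333
G1 X0.000 Y8.333
G1 X0.000 Y0.000
; layer 5
G0 Z16.667
G0 X0.000 Y0.000
G1 X11.000 Y0.000
G1 X11.000 Y4.167
G1 X0.000 Y4.167
G1 X0.000 Y0.000
M2 ; end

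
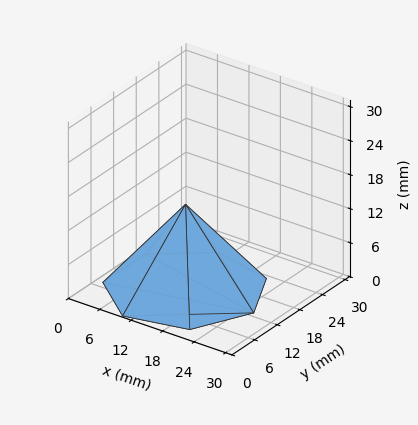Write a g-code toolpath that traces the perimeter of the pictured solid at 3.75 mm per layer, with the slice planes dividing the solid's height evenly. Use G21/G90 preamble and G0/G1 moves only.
Reading the render: the shape is a regular 7-sided pyramid, base circumscribed radius ≈ 13 mm, apex at z ≈ 15 mm (dimensions read to the nearest mm from the axis ticks). For the g-code, the solid's height is divided into equal slices at the stated Δz and each level perimeter traced with G1 moves after a G0 lift.

; perimeter-only toolpath
G21 ; units = mm
G90 ; absolute positioning
G28 ; home
; layer 1
G0 Z3.75
G0 X22.75 Y13.00
G1 X19.08 Y20.62
G1 X10.83 Y22.50
G1 X4.22 Y17.23
G1 X4.22 Y8.77
G1 X10.83 Y3.50
G1 X19.08 Y5.38
G1 X22.75 Y13.00
; layer 2
G0 Z7.50
G0 X19.50 Y13.00
G1 X17.05 Y18.08
G1 X11.55 Y19.34
G1 X7.14 Y15.82
G1 X7.14 Y10.18
G1 X11.55 Y6.67
G1 X17.05 Y7.92
G1 X19.50 Y13.00
; layer 3
G0 Z11.25
G0 X16.25 Y13.00
G1 X15.03 Y15.54
G1 X12.28 Y16.17
G1 X10.07 Y14.41
G1 X10.07 Y11.59
G1 X12.28 Y9.83
G1 X15.03 Y10.46
G1 X16.25 Y13.00
M2 ; end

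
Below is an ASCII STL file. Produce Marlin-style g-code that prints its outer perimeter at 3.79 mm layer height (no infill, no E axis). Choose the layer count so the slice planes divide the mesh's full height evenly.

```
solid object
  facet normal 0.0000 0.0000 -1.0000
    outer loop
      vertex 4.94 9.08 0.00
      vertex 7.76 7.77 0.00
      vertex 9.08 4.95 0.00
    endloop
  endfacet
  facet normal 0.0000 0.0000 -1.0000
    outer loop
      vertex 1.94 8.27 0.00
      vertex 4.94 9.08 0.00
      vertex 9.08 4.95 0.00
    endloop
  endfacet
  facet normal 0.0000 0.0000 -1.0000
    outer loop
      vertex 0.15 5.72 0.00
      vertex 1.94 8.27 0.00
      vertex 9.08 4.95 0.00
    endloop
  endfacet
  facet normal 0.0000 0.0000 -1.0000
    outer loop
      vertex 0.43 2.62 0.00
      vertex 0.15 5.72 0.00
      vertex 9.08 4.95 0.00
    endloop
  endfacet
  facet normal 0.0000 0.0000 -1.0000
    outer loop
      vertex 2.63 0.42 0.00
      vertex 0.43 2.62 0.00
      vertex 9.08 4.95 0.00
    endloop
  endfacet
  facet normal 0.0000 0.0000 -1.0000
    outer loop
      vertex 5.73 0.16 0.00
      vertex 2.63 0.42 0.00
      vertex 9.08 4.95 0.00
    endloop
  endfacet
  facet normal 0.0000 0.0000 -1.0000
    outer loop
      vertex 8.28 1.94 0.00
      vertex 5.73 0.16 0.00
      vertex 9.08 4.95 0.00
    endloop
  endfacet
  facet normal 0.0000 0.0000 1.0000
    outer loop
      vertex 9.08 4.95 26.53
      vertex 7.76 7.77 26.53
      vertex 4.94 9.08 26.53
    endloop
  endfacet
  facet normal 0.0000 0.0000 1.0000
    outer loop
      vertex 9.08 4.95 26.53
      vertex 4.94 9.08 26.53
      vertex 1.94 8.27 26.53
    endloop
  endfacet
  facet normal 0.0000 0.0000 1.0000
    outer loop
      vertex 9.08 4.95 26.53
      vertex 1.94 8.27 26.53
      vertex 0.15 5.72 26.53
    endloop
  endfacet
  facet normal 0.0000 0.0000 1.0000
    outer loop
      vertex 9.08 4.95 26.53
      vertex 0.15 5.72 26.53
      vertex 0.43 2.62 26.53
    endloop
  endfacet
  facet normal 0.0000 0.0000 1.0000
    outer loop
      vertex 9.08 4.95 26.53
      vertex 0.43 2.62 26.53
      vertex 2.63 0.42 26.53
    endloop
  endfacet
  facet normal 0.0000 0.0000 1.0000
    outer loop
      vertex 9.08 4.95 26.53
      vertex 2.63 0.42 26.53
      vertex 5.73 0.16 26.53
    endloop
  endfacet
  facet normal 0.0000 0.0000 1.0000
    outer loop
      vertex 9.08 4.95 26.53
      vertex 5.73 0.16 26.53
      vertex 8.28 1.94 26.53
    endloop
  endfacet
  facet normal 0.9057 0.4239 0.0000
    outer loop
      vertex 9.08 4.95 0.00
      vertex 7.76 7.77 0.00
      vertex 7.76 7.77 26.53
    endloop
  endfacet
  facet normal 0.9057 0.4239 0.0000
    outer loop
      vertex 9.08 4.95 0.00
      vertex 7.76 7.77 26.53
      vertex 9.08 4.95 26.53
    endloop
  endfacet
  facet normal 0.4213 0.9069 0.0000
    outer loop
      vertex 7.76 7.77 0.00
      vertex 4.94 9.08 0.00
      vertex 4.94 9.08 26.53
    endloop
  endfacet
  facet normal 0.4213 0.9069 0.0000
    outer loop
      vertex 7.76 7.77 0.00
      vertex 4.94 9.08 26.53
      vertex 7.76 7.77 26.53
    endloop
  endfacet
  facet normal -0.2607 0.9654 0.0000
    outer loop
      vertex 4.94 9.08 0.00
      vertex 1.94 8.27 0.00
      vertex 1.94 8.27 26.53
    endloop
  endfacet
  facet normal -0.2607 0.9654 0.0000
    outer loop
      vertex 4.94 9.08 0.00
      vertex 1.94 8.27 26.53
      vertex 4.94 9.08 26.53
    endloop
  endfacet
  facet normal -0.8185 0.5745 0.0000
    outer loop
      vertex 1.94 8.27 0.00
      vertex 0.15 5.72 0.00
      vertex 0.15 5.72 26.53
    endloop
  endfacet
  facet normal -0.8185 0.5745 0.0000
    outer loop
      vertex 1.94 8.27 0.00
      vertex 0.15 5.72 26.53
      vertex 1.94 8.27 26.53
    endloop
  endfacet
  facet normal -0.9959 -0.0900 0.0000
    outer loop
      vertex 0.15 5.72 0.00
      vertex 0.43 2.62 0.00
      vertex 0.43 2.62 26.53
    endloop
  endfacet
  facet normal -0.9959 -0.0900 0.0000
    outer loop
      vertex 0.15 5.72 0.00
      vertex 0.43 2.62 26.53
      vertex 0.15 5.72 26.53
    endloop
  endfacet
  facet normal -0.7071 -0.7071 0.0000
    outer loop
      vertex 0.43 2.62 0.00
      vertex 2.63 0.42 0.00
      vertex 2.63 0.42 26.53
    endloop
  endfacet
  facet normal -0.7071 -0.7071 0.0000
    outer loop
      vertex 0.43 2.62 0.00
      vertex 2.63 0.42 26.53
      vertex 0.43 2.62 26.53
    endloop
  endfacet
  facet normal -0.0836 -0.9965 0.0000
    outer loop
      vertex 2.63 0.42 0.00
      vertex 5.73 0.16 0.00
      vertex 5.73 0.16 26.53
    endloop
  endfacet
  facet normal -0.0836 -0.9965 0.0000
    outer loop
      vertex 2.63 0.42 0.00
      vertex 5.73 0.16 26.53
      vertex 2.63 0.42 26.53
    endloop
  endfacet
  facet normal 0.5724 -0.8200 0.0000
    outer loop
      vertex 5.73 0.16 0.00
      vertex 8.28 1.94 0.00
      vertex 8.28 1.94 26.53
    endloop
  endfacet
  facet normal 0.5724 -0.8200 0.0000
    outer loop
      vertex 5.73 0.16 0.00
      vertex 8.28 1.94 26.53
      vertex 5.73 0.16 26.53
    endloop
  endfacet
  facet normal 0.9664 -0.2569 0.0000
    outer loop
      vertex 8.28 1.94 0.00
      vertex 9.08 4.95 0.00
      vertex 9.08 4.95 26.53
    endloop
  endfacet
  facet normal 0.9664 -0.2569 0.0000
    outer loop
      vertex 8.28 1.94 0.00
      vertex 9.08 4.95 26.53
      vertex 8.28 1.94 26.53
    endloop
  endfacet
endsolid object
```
; perimeter-only toolpath
G21 ; units = mm
G90 ; absolute positioning
G28 ; home
; layer 1
G0 Z3.79
G0 X9.08 Y4.95
G1 X7.76 Y7.77
G1 X4.94 Y9.08
G1 X1.94 Y8.27
G1 X0.15 Y5.72
G1 X0.43 Y2.62
G1 X2.63 Y0.42
G1 X5.73 Y0.16
G1 X8.28 Y1.94
G1 X9.08 Y4.95
; layer 2
G0 Z7.58
G0 X9.08 Y4.95
G1 X7.76 Y7.77
G1 X4.94 Y9.08
G1 X1.94 Y8.27
G1 X0.15 Y5.72
G1 X0.43 Y2.62
G1 X2.63 Y0.42
G1 X5.73 Y0.16
G1 X8.28 Y1.94
G1 X9.08 Y4.95
; layer 3
G0 Z11.37
G0 X9.08 Y4.95
G1 X7.76 Y7.77
G1 X4.94 Y9.08
G1 X1.94 Y8.27
G1 X0.15 Y5.72
G1 X0.43 Y2.62
G1 X2.63 Y0.42
G1 X5.73 Y0.16
G1 X8.28 Y1.94
G1 X9.08 Y4.95
; layer 4
G0 Z15.16
G0 X9.08 Y4.95
G1 X7.76 Y7.77
G1 X4.94 Y9.08
G1 X1.94 Y8.27
G1 X0.15 Y5.72
G1 X0.43 Y2.62
G1 X2.63 Y0.42
G1 X5.73 Y0.16
G1 X8.28 Y1.94
G1 X9.08 Y4.95
; layer 5
G0 Z18.95
G0 X9.08 Y4.95
G1 X7.76 Y7.77
G1 X4.94 Y9.08
G1 X1.94 Y8.27
G1 X0.15 Y5.72
G1 X0.43 Y2.62
G1 X2.63 Y0.42
G1 X5.73 Y0.16
G1 X8.28 Y1.94
G1 X9.08 Y4.95
; layer 6
G0 Z22.74
G0 X9.08 Y4.95
G1 X7.76 Y7.77
G1 X4.94 Y9.08
G1 X1.94 Y8.27
G1 X0.15 Y5.72
G1 X0.43 Y2.62
G1 X2.63 Y0.42
G1 X5.73 Y0.16
G1 X8.28 Y1.94
G1 X9.08 Y4.95
; layer 7
G0 Z26.53
G0 X9.08 Y4.95
G1 X7.76 Y7.77
G1 X4.94 Y9.08
G1 X1.94 Y8.27
G1 X0.15 Y5.72
G1 X0.43 Y2.62
G1 X2.63 Y0.42
G1 X5.73 Y0.16
G1 X8.28 Y1.94
G1 X9.08 Y4.95
M2 ; end

The solid is a regular 9-sided prism (a cylinder approximated with 9 flat sides), circumscribed radius ≈ 4.55 mm, height ≈ 26.5 mm. Slicing at Δz = 3.79 mm — 7 equal slices spanning the solid's height, so layer i sits at z = i·h/7 — gives 7 non-empty perimeters. Each is a 9-segment closed polygon; G0 lifts to the layer z and rapids to the start vertex, then G1 traces the edges.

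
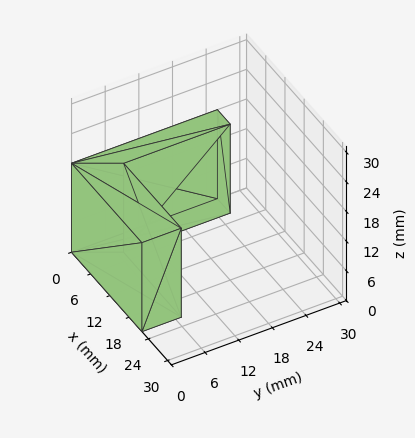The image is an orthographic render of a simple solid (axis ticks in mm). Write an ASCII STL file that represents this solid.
Reading the render: the shape is an L-shaped prism: outer 22 × 26 mm, arm thicknesses ≈ 7 mm (horizontal) and 4 mm (vertical), extruded 18 mm in z (dimensions read to the nearest mm from the axis ticks). For the STL, each face is triangulated and given an outward normal.

solid part
  facet normal 0.0000 0.0000 -1.0000
    outer loop
      vertex 22.00 7.00 0.00
      vertex 22.00 0.00 0.00
      vertex 0.00 0.00 0.00
    endloop
  endfacet
  facet normal 0.0000 0.0000 -1.0000
    outer loop
      vertex 4.00 7.00 0.00
      vertex 22.00 7.00 0.00
      vertex 0.00 0.00 0.00
    endloop
  endfacet
  facet normal 0.0000 0.0000 -1.0000
    outer loop
      vertex 4.00 26.00 0.00
      vertex 4.00 7.00 0.00
      vertex 0.00 0.00 0.00
    endloop
  endfacet
  facet normal 0.0000 0.0000 -1.0000
    outer loop
      vertex 0.00 26.00 0.00
      vertex 4.00 26.00 0.00
      vertex 0.00 0.00 0.00
    endloop
  endfacet
  facet normal 0.0000 0.0000 1.0000
    outer loop
      vertex 0.00 0.00 18.00
      vertex 22.00 0.00 18.00
      vertex 22.00 7.00 18.00
    endloop
  endfacet
  facet normal 0.0000 0.0000 1.0000
    outer loop
      vertex 0.00 0.00 18.00
      vertex 22.00 7.00 18.00
      vertex 4.00 7.00 18.00
    endloop
  endfacet
  facet normal 0.0000 0.0000 1.0000
    outer loop
      vertex 0.00 0.00 18.00
      vertex 4.00 7.00 18.00
      vertex 4.00 26.00 18.00
    endloop
  endfacet
  facet normal 0.0000 0.0000 1.0000
    outer loop
      vertex 0.00 0.00 18.00
      vertex 4.00 26.00 18.00
      vertex 0.00 26.00 18.00
    endloop
  endfacet
  facet normal 0.0000 -1.0000 0.0000
    outer loop
      vertex 0.00 0.00 0.00
      vertex 22.00 0.00 0.00
      vertex 22.00 0.00 18.00
    endloop
  endfacet
  facet normal 0.0000 -1.0000 0.0000
    outer loop
      vertex 0.00 0.00 0.00
      vertex 22.00 0.00 18.00
      vertex 0.00 0.00 18.00
    endloop
  endfacet
  facet normal 1.0000 0.0000 0.0000
    outer loop
      vertex 22.00 0.00 0.00
      vertex 22.00 7.00 0.00
      vertex 22.00 7.00 18.00
    endloop
  endfacet
  facet normal 1.0000 0.0000 0.0000
    outer loop
      vertex 22.00 0.00 0.00
      vertex 22.00 7.00 18.00
      vertex 22.00 0.00 18.00
    endloop
  endfacet
  facet normal 0.0000 1.0000 0.0000
    outer loop
      vertex 22.00 7.00 0.00
      vertex 4.00 7.00 0.00
      vertex 4.00 7.00 18.00
    endloop
  endfacet
  facet normal 0.0000 1.0000 0.0000
    outer loop
      vertex 22.00 7.00 0.00
      vertex 4.00 7.00 18.00
      vertex 22.00 7.00 18.00
    endloop
  endfacet
  facet normal 1.0000 0.0000 0.0000
    outer loop
      vertex 4.00 7.00 0.00
      vertex 4.00 26.00 0.00
      vertex 4.00 26.00 18.00
    endloop
  endfacet
  facet normal 1.0000 0.0000 0.0000
    outer loop
      vertex 4.00 7.00 0.00
      vertex 4.00 26.00 18.00
      vertex 4.00 7.00 18.00
    endloop
  endfacet
  facet normal 0.0000 1.0000 0.0000
    outer loop
      vertex 4.00 26.00 0.00
      vertex 0.00 26.00 0.00
      vertex 0.00 26.00 18.00
    endloop
  endfacet
  facet normal 0.0000 1.0000 0.0000
    outer loop
      vertex 4.00 26.00 0.00
      vertex 0.00 26.00 18.00
      vertex 4.00 26.00 18.00
    endloop
  endfacet
  facet normal -1.0000 0.0000 0.0000
    outer loop
      vertex 0.00 26.00 0.00
      vertex 0.00 0.00 0.00
      vertex 0.00 0.00 18.00
    endloop
  endfacet
  facet normal -1.0000 0.0000 0.0000
    outer loop
      vertex 0.00 26.00 0.00
      vertex 0.00 0.00 18.00
      vertex 0.00 26.00 18.00
    endloop
  endfacet
endsolid part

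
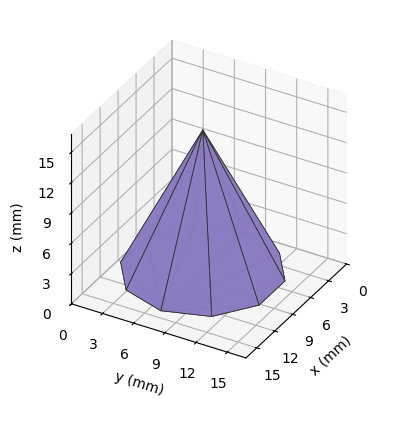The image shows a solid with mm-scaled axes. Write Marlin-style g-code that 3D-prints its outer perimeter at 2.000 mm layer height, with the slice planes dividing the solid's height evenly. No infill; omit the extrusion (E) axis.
Reading the render: the shape is a regular 10-sided pyramid, base circumscribed radius ≈ 7 mm, apex at z ≈ 14 mm (dimensions read to the nearest mm from the axis ticks). For the g-code, the solid's height is divided into equal slices at the stated Δz and each level perimeter traced with G1 moves after a G0 lift.

; perimeter-only toolpath
G21 ; units = mm
G90 ; absolute positioning
G28 ; home
; layer 1
G0 Z2.000
G0 X13.000 Y7.000
G1 X11.854 Y10.526
G1 X8.854 Y12.706
G1 X5.146 Y12.706
G1 X2.146 Y10.526
G1 X1.000 Y7.000
G1 X2.146 Y3.474
G1 X5.146 Y1.294
G1 X8.854 Y1.294
G1 X11.854 Y3.474
G1 X13.000 Y7.000
; layer 2
G0 Z4.000
G0 X12.000 Y7.000
G1 X11.045 Y9.939
G1 X8.545 Y11.755
G1 X5.455 Y11.755
G1 X2.955 Y9.939
G1 X2.000 Y7.000
G1 X2.955 Y4.061
G1 X5.455 Y2.245
G1 X8.545 Y2.245
G1 X11.045 Y4.061
G1 X12.000 Y7.000
; layer 3
G0 Z6.000
G0 X11.000 Y7.000
G1 X10.236 Y9.351
G1 X8.236 Y10.804
G1 X5.764 Y10.804
G1 X3.764 Y9.351
G1 X3.000 Y7.000
G1 X3.764 Y4.649
G1 X5.764 Y3.196
G1 X8.236 Y3.196
G1 X10.236 Y4.649
G1 X11.000 Y7.000
; layer 4
G0 Z8.000
G0 X10.000 Y7.000
G1 X9.427 Y8.763
G1 X7.927 Y9.853
G1 X6.073 Y9.853
G1 X4.573 Y8.763
G1 X4.000 Y7.000
G1 X4.573 Y5.237
G1 X6.073 Y4.147
G1 X7.927 Y4.147
G1 X9.427 Y5.237
G1 X10.000 Y7.000
; layer 5
G0 Z10.000
G0 X9.000 Y7.000
G1 X8.618 Y8.175
G1 X7.618 Y8.902
G1 X6.382 Y8.902
G1 X5.382 Y8.175
G1 X5.000 Y7.000
G1 X5.382 Y5.825
G1 X6.382 Y5.098
G1 X7.618 Y5.098
G1 X8.618 Y5.825
G1 X9.000 Y7.000
; layer 6
G0 Z12.000
G0 X8.000 Y7.000
G1 X7.809 Y7.588
G1 X7.309 Y7.951
G1 X6.691 Y7.951
G1 X6.191 Y7.588
G1 X6.000 Y7.000
G1 X6.191 Y6.412
G1 X6.691 Y6.049
G1 X7.309 Y6.049
G1 X7.809 Y6.412
G1 X8.000 Y7.000
M2 ; end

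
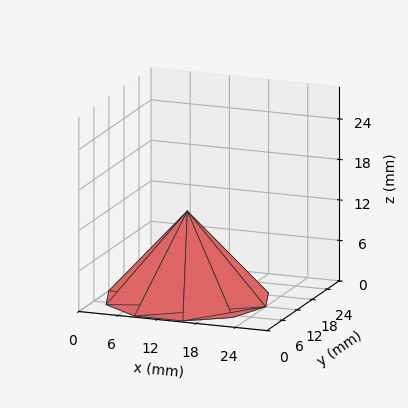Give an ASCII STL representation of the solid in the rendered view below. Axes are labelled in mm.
Reading the render: the shape is a regular 10-sided pyramid, base circumscribed radius ≈ 12 mm, apex at z ≈ 13 mm (dimensions read to the nearest mm from the axis ticks). For the STL, each face is triangulated and given an outward normal.

solid part
  facet normal 0.0000 0.0000 -1.0000
    outer loop
      vertex 15.7 23.4 0.0
      vertex 21.7 19.1 0.0
      vertex 24.0 12.0 0.0
    endloop
  endfacet
  facet normal 0.0000 0.0000 -1.0000
    outer loop
      vertex 8.3 23.4 0.0
      vertex 15.7 23.4 0.0
      vertex 24.0 12.0 0.0
    endloop
  endfacet
  facet normal 0.0000 0.0000 -1.0000
    outer loop
      vertex 2.3 19.1 0.0
      vertex 8.3 23.4 0.0
      vertex 24.0 12.0 0.0
    endloop
  endfacet
  facet normal 0.0000 0.0000 -1.0000
    outer loop
      vertex 0.0 12.0 0.0
      vertex 2.3 19.1 0.0
      vertex 24.0 12.0 0.0
    endloop
  endfacet
  facet normal 0.0000 0.0000 -1.0000
    outer loop
      vertex 2.3 4.9 0.0
      vertex 0.0 12.0 0.0
      vertex 24.0 12.0 0.0
    endloop
  endfacet
  facet normal 0.0000 0.0000 -1.0000
    outer loop
      vertex 8.3 0.6 0.0
      vertex 2.3 4.9 0.0
      vertex 24.0 12.0 0.0
    endloop
  endfacet
  facet normal 0.0000 0.0000 -1.0000
    outer loop
      vertex 15.7 0.6 0.0
      vertex 8.3 0.6 0.0
      vertex 24.0 12.0 0.0
    endloop
  endfacet
  facet normal 0.0000 0.0000 -1.0000
    outer loop
      vertex 21.7 4.9 0.0
      vertex 15.7 0.6 0.0
      vertex 24.0 12.0 0.0
    endloop
  endfacet
  facet normal 0.7148 0.2316 0.6598
    outer loop
      vertex 24.0 12.0 0.0
      vertex 21.7 19.1 0.0
      vertex 12.0 12.0 13.0
    endloop
  endfacet
  facet normal 0.4376 0.6106 0.6600
    outer loop
      vertex 21.7 19.1 0.0
      vertex 15.7 23.4 0.0
      vertex 12.0 12.0 13.0
    endloop
  endfacet
  facet normal 0.0000 0.7519 0.6593
    outer loop
      vertex 15.7 23.4 0.0
      vertex 8.3 23.4 0.0
      vertex 12.0 12.0 13.0
    endloop
  endfacet
  facet normal -0.4376 0.6106 0.6600
    outer loop
      vertex 8.3 23.4 0.0
      vertex 2.3 19.1 0.0
      vertex 12.0 12.0 13.0
    endloop
  endfacet
  facet normal -0.7148 0.2316 0.6598
    outer loop
      vertex 2.3 19.1 0.0
      vertex 0.0 12.0 0.0
      vertex 12.0 12.0 13.0
    endloop
  endfacet
  facet normal -0.7148 -0.2316 0.6598
    outer loop
      vertex 0.0 12.0 0.0
      vertex 2.3 4.9 0.0
      vertex 12.0 12.0 13.0
    endloop
  endfacet
  facet normal -0.4376 -0.6106 0.6600
    outer loop
      vertex 2.3 4.9 0.0
      vertex 8.3 0.6 0.0
      vertex 12.0 12.0 13.0
    endloop
  endfacet
  facet normal 0.0000 -0.7519 0.6593
    outer loop
      vertex 8.3 0.6 0.0
      vertex 15.7 0.6 0.0
      vertex 12.0 12.0 13.0
    endloop
  endfacet
  facet normal 0.4376 -0.6106 0.6600
    outer loop
      vertex 15.7 0.6 0.0
      vertex 21.7 4.9 0.0
      vertex 12.0 12.0 13.0
    endloop
  endfacet
  facet normal 0.7148 -0.2316 0.6598
    outer loop
      vertex 21.7 4.9 0.0
      vertex 24.0 12.0 0.0
      vertex 12.0 12.0 13.0
    endloop
  endfacet
endsolid part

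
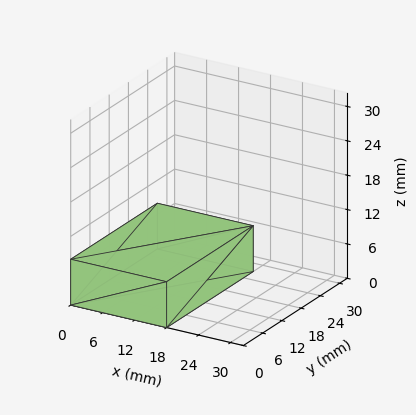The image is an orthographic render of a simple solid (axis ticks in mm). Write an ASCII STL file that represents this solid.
Reading the render: the shape is a rectangular box, roughly 18 × 27 mm footprint and 8 mm tall (dimensions read to the nearest mm from the axis ticks). For the STL, each face is triangulated and given an outward normal.

solid part
  facet normal 0.0000 0.0000 -1.0000
    outer loop
      vertex 18.0 27.0 0.0
      vertex 18.0 0.0 0.0
      vertex 0.0 0.0 0.0
    endloop
  endfacet
  facet normal 0.0000 0.0000 -1.0000
    outer loop
      vertex 0.0 27.0 0.0
      vertex 18.0 27.0 0.0
      vertex 0.0 0.0 0.0
    endloop
  endfacet
  facet normal 0.0000 0.0000 1.0000
    outer loop
      vertex 0.0 0.0 8.0
      vertex 18.0 0.0 8.0
      vertex 18.0 27.0 8.0
    endloop
  endfacet
  facet normal 0.0000 0.0000 1.0000
    outer loop
      vertex 0.0 0.0 8.0
      vertex 18.0 27.0 8.0
      vertex 0.0 27.0 8.0
    endloop
  endfacet
  facet normal 0.0000 -1.0000 0.0000
    outer loop
      vertex 0.0 0.0 0.0
      vertex 18.0 0.0 0.0
      vertex 18.0 0.0 8.0
    endloop
  endfacet
  facet normal 0.0000 -1.0000 0.0000
    outer loop
      vertex 0.0 0.0 0.0
      vertex 18.0 0.0 8.0
      vertex 0.0 0.0 8.0
    endloop
  endfacet
  facet normal 0.0000 1.0000 0.0000
    outer loop
      vertex 18.0 27.0 8.0
      vertex 18.0 27.0 0.0
      vertex 0.0 27.0 0.0
    endloop
  endfacet
  facet normal 0.0000 1.0000 0.0000
    outer loop
      vertex 0.0 27.0 8.0
      vertex 18.0 27.0 8.0
      vertex 0.0 27.0 0.0
    endloop
  endfacet
  facet normal -1.0000 0.0000 0.0000
    outer loop
      vertex 0.0 27.0 8.0
      vertex 0.0 27.0 0.0
      vertex 0.0 0.0 0.0
    endloop
  endfacet
  facet normal -1.0000 0.0000 0.0000
    outer loop
      vertex 0.0 0.0 8.0
      vertex 0.0 27.0 8.0
      vertex 0.0 0.0 0.0
    endloop
  endfacet
  facet normal 1.0000 0.0000 0.0000
    outer loop
      vertex 18.0 0.0 0.0
      vertex 18.0 27.0 0.0
      vertex 18.0 27.0 8.0
    endloop
  endfacet
  facet normal 1.0000 0.0000 0.0000
    outer loop
      vertex 18.0 0.0 0.0
      vertex 18.0 27.0 8.0
      vertex 18.0 0.0 8.0
    endloop
  endfacet
endsolid part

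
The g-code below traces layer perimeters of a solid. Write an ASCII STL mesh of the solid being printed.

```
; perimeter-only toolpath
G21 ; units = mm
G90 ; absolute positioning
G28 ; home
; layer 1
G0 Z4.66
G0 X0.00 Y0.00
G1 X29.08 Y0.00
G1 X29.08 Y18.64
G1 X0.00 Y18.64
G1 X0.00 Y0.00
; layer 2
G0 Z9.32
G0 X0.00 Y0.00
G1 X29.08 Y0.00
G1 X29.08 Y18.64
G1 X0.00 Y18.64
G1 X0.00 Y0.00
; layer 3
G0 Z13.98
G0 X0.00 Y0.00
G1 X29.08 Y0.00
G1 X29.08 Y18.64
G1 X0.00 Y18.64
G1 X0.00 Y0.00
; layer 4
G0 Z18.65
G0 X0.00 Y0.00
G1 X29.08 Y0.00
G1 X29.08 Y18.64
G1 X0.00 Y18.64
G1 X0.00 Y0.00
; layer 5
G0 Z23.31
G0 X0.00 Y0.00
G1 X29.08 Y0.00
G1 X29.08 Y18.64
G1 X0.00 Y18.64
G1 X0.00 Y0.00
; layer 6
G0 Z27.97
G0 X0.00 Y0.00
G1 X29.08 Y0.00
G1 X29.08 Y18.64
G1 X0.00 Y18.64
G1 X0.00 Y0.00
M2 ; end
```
solid part
  facet normal 0.0000 0.0000 -1.0000
    outer loop
      vertex 29.08 18.64 0.00
      vertex 29.08 0.00 0.00
      vertex 0.00 0.00 0.00
    endloop
  endfacet
  facet normal 0.0000 0.0000 -1.0000
    outer loop
      vertex 0.00 18.64 0.00
      vertex 29.08 18.64 0.00
      vertex 0.00 0.00 0.00
    endloop
  endfacet
  facet normal 0.0000 0.0000 1.0000
    outer loop
      vertex 0.00 0.00 27.97
      vertex 29.08 0.00 27.97
      vertex 29.08 18.64 27.97
    endloop
  endfacet
  facet normal 0.0000 0.0000 1.0000
    outer loop
      vertex 0.00 0.00 27.97
      vertex 29.08 18.64 27.97
      vertex 0.00 18.64 27.97
    endloop
  endfacet
  facet normal 0.0000 -1.0000 0.0000
    outer loop
      vertex 0.00 0.00 0.00
      vertex 29.08 0.00 0.00
      vertex 29.08 0.00 27.97
    endloop
  endfacet
  facet normal 0.0000 -1.0000 0.0000
    outer loop
      vertex 0.00 0.00 0.00
      vertex 29.08 0.00 27.97
      vertex 0.00 0.00 27.97
    endloop
  endfacet
  facet normal 0.0000 1.0000 0.0000
    outer loop
      vertex 29.08 18.64 27.97
      vertex 29.08 18.64 0.00
      vertex 0.00 18.64 0.00
    endloop
  endfacet
  facet normal 0.0000 1.0000 0.0000
    outer loop
      vertex 0.00 18.64 27.97
      vertex 29.08 18.64 27.97
      vertex 0.00 18.64 0.00
    endloop
  endfacet
  facet normal -1.0000 0.0000 0.0000
    outer loop
      vertex 0.00 18.64 27.97
      vertex 0.00 18.64 0.00
      vertex 0.00 0.00 0.00
    endloop
  endfacet
  facet normal -1.0000 0.0000 0.0000
    outer loop
      vertex 0.00 0.00 27.97
      vertex 0.00 18.64 27.97
      vertex 0.00 0.00 0.00
    endloop
  endfacet
  facet normal 1.0000 0.0000 0.0000
    outer loop
      vertex 29.08 0.00 0.00
      vertex 29.08 18.64 0.00
      vertex 29.08 18.64 27.97
    endloop
  endfacet
  facet normal 1.0000 0.0000 0.0000
    outer loop
      vertex 29.08 0.00 0.00
      vertex 29.08 18.64 27.97
      vertex 29.08 0.00 27.97
    endloop
  endfacet
endsolid part

The G0 Z moves step by Δz≈4.66 mm. Every layer's G1 loop is the same polygon, so the solid is a straight extrusion of it from z=0 to z≈28. Closing with flat bottom and top caps and triangulating gives 12 facets — a rectangular box, roughly 29.1 × 18.6 mm footprint and 28 mm tall.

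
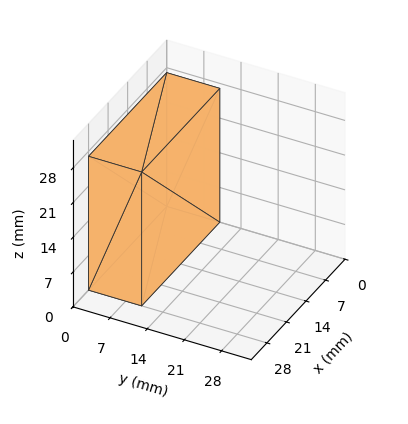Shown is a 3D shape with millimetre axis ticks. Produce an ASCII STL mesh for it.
Reading the render: the shape is a rectangular box, roughly 28 × 10 mm footprint and 27 mm tall (dimensions read to the nearest mm from the axis ticks). For the STL, each face is triangulated and given an outward normal.

solid part
  facet normal 0.0000 0.0000 -1.0000
    outer loop
      vertex 28.0 10.0 0.0
      vertex 28.0 0.0 0.0
      vertex 0.0 0.0 0.0
    endloop
  endfacet
  facet normal 0.0000 0.0000 -1.0000
    outer loop
      vertex 0.0 10.0 0.0
      vertex 28.0 10.0 0.0
      vertex 0.0 0.0 0.0
    endloop
  endfacet
  facet normal 0.0000 0.0000 1.0000
    outer loop
      vertex 0.0 0.0 27.0
      vertex 28.0 0.0 27.0
      vertex 28.0 10.0 27.0
    endloop
  endfacet
  facet normal 0.0000 0.0000 1.0000
    outer loop
      vertex 0.0 0.0 27.0
      vertex 28.0 10.0 27.0
      vertex 0.0 10.0 27.0
    endloop
  endfacet
  facet normal 0.0000 -1.0000 0.0000
    outer loop
      vertex 0.0 0.0 0.0
      vertex 28.0 0.0 0.0
      vertex 28.0 0.0 27.0
    endloop
  endfacet
  facet normal 0.0000 -1.0000 0.0000
    outer loop
      vertex 0.0 0.0 0.0
      vertex 28.0 0.0 27.0
      vertex 0.0 0.0 27.0
    endloop
  endfacet
  facet normal 0.0000 1.0000 0.0000
    outer loop
      vertex 28.0 10.0 27.0
      vertex 28.0 10.0 0.0
      vertex 0.0 10.0 0.0
    endloop
  endfacet
  facet normal 0.0000 1.0000 0.0000
    outer loop
      vertex 0.0 10.0 27.0
      vertex 28.0 10.0 27.0
      vertex 0.0 10.0 0.0
    endloop
  endfacet
  facet normal -1.0000 0.0000 0.0000
    outer loop
      vertex 0.0 10.0 27.0
      vertex 0.0 10.0 0.0
      vertex 0.0 0.0 0.0
    endloop
  endfacet
  facet normal -1.0000 0.0000 0.0000
    outer loop
      vertex 0.0 0.0 27.0
      vertex 0.0 10.0 27.0
      vertex 0.0 0.0 0.0
    endloop
  endfacet
  facet normal 1.0000 0.0000 0.0000
    outer loop
      vertex 28.0 0.0 0.0
      vertex 28.0 10.0 0.0
      vertex 28.0 10.0 27.0
    endloop
  endfacet
  facet normal 1.0000 0.0000 0.0000
    outer loop
      vertex 28.0 0.0 0.0
      vertex 28.0 10.0 27.0
      vertex 28.0 0.0 27.0
    endloop
  endfacet
endsolid part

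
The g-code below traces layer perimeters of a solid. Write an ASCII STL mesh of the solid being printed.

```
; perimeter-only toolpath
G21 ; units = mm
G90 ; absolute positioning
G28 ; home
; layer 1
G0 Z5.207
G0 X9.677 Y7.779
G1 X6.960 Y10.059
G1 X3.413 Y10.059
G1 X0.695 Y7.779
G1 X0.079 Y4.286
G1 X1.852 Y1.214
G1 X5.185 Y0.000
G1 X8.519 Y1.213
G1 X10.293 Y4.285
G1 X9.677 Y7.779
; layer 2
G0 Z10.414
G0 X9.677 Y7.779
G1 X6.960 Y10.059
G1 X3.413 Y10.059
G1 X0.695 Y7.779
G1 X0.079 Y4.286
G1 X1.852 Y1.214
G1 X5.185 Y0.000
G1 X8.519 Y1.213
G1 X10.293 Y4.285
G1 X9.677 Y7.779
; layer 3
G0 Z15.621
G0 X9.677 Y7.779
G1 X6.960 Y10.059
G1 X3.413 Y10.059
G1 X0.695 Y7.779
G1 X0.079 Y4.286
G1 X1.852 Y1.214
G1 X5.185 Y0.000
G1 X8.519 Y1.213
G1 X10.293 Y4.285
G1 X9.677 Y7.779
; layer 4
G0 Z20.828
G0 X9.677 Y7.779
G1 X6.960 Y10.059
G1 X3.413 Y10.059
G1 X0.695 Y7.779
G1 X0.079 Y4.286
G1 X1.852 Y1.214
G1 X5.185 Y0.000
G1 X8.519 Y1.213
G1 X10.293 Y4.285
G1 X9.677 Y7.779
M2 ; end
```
solid part
  facet normal 0.0000 0.0000 -1.0000
    outer loop
      vertex 3.413 10.059 0.000
      vertex 6.960 10.059 0.000
      vertex 9.677 7.779 0.000
    endloop
  endfacet
  facet normal 0.0000 0.0000 -1.0000
    outer loop
      vertex 0.695 7.779 0.000
      vertex 3.413 10.059 0.000
      vertex 9.677 7.779 0.000
    endloop
  endfacet
  facet normal 0.0000 0.0000 -1.0000
    outer loop
      vertex 0.079 4.286 0.000
      vertex 0.695 7.779 0.000
      vertex 9.677 7.779 0.000
    endloop
  endfacet
  facet normal 0.0000 0.0000 -1.0000
    outer loop
      vertex 1.852 1.214 0.000
      vertex 0.079 4.286 0.000
      vertex 9.677 7.779 0.000
    endloop
  endfacet
  facet normal 0.0000 0.0000 -1.0000
    outer loop
      vertex 5.185 0.000 0.000
      vertex 1.852 1.214 0.000
      vertex 9.677 7.779 0.000
    endloop
  endfacet
  facet normal 0.0000 0.0000 -1.0000
    outer loop
      vertex 8.519 1.213 0.000
      vertex 5.185 0.000 0.000
      vertex 9.677 7.779 0.000
    endloop
  endfacet
  facet normal 0.0000 0.0000 -1.0000
    outer loop
      vertex 10.293 4.285 0.000
      vertex 8.519 1.213 0.000
      vertex 9.677 7.779 0.000
    endloop
  endfacet
  facet normal 0.0000 0.0000 1.0000
    outer loop
      vertex 9.677 7.779 20.828
      vertex 6.960 10.059 20.828
      vertex 3.413 10.059 20.828
    endloop
  endfacet
  facet normal 0.0000 0.0000 1.0000
    outer loop
      vertex 9.677 7.779 20.828
      vertex 3.413 10.059 20.828
      vertex 0.695 7.779 20.828
    endloop
  endfacet
  facet normal 0.0000 0.0000 1.0000
    outer loop
      vertex 9.677 7.779 20.828
      vertex 0.695 7.779 20.828
      vertex 0.079 4.286 20.828
    endloop
  endfacet
  facet normal 0.0000 0.0000 1.0000
    outer loop
      vertex 9.677 7.779 20.828
      vertex 0.079 4.286 20.828
      vertex 1.852 1.214 20.828
    endloop
  endfacet
  facet normal 0.0000 0.0000 1.0000
    outer loop
      vertex 9.677 7.779 20.828
      vertex 1.852 1.214 20.828
      vertex 5.185 0.000 20.828
    endloop
  endfacet
  facet normal 0.0000 0.0000 1.0000
    outer loop
      vertex 9.677 7.779 20.828
      vertex 5.185 0.000 20.828
      vertex 8.519 1.213 20.828
    endloop
  endfacet
  facet normal 0.0000 0.0000 1.0000
    outer loop
      vertex 9.677 7.779 20.828
      vertex 8.519 1.213 20.828
      vertex 10.293 4.285 20.828
    endloop
  endfacet
  facet normal 0.6428 0.7660 0.0000
    outer loop
      vertex 9.677 7.779 0.000
      vertex 6.960 10.059 0.000
      vertex 6.960 10.059 20.828
    endloop
  endfacet
  facet normal 0.6428 0.7660 0.0000
    outer loop
      vertex 9.677 7.779 0.000
      vertex 6.960 10.059 20.828
      vertex 9.677 7.779 20.828
    endloop
  endfacet
  facet normal 0.0000 1.0000 0.0000
    outer loop
      vertex 6.960 10.059 0.000
      vertex 3.413 10.059 0.000
      vertex 3.413 10.059 20.828
    endloop
  endfacet
  facet normal 0.0000 1.0000 0.0000
    outer loop
      vertex 6.960 10.059 0.000
      vertex 3.413 10.059 20.828
      vertex 6.960 10.059 20.828
    endloop
  endfacet
  facet normal -0.6427 0.7661 0.0000
    outer loop
      vertex 3.413 10.059 0.000
      vertex 0.695 7.779 0.000
      vertex 0.695 7.779 20.828
    endloop
  endfacet
  facet normal -0.6427 0.7661 0.0000
    outer loop
      vertex 3.413 10.059 0.000
      vertex 0.695 7.779 20.828
      vertex 3.413 10.059 20.828
    endloop
  endfacet
  facet normal -0.9848 0.1737 0.0000
    outer loop
      vertex 0.695 7.779 0.000
      vertex 0.079 4.286 0.000
      vertex 0.079 4.286 20.828
    endloop
  endfacet
  facet normal -0.9848 0.1737 0.0000
    outer loop
      vertex 0.695 7.779 0.000
      vertex 0.079 4.286 20.828
      vertex 0.695 7.779 20.828
    endloop
  endfacet
  facet normal -0.8661 -0.4999 0.0000
    outer loop
      vertex 0.079 4.286 0.000
      vertex 1.852 1.214 0.000
      vertex 1.852 1.214 20.828
    endloop
  endfacet
  facet normal -0.8661 -0.4999 0.0000
    outer loop
      vertex 0.079 4.286 0.000
      vertex 1.852 1.214 20.828
      vertex 0.079 4.286 20.828
    endloop
  endfacet
  facet normal -0.3422 -0.9396 0.0000
    outer loop
      vertex 1.852 1.214 0.000
      vertex 5.185 0.000 0.000
      vertex 5.185 0.000 20.828
    endloop
  endfacet
  facet normal -0.3422 -0.9396 0.0000
    outer loop
      vertex 1.852 1.214 0.000
      vertex 5.185 0.000 20.828
      vertex 1.852 1.214 20.828
    endloop
  endfacet
  facet normal 0.3419 -0.9397 0.0000
    outer loop
      vertex 5.185 0.000 0.000
      vertex 8.519 1.213 0.000
      vertex 8.519 1.213 20.828
    endloop
  endfacet
  facet normal 0.3419 -0.9397 0.0000
    outer loop
      vertex 5.185 0.000 0.000
      vertex 8.519 1.213 20.828
      vertex 5.185 0.000 20.828
    endloop
  endfacet
  facet normal 0.8660 -0.5001 0.0000
    outer loop
      vertex 8.519 1.213 0.000
      vertex 10.293 4.285 0.000
      vertex 10.293 4.285 20.828
    endloop
  endfacet
  facet normal 0.8660 -0.5001 0.0000
    outer loop
      vertex 8.519 1.213 0.000
      vertex 10.293 4.285 20.828
      vertex 8.519 1.213 20.828
    endloop
  endfacet
  facet normal 0.9848 0.1736 0.0000
    outer loop
      vertex 10.293 4.285 0.000
      vertex 9.677 7.779 0.000
      vertex 9.677 7.779 20.828
    endloop
  endfacet
  facet normal 0.9848 0.1736 0.0000
    outer loop
      vertex 10.293 4.285 0.000
      vertex 9.677 7.779 20.828
      vertex 10.293 4.285 20.828
    endloop
  endfacet
endsolid part

The G0 Z moves step by Δz≈5.207 mm. Every layer's G1 loop is the same polygon, so the solid is a straight extrusion of it from z=0 to z≈20.8. Closing with flat bottom and top caps and triangulating gives 32 facets — a regular 9-sided prism (a cylinder approximated with 9 flat sides), circumscribed radius ≈ 5.19 mm, height ≈ 20.8 mm.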